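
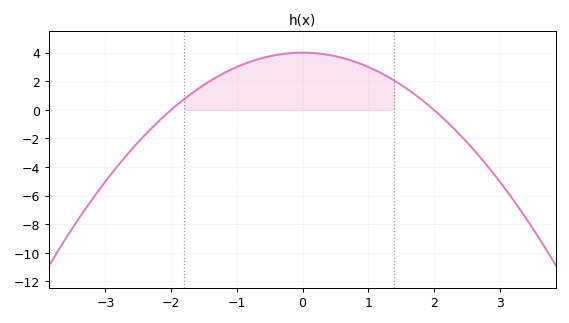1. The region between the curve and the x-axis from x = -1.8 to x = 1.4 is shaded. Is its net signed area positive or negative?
positive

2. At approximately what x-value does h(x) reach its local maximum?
0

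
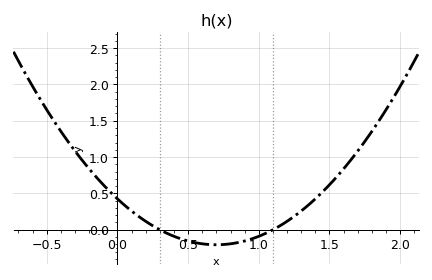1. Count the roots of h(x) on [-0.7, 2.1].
2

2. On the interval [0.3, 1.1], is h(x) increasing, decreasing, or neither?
neither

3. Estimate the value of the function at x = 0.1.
0.25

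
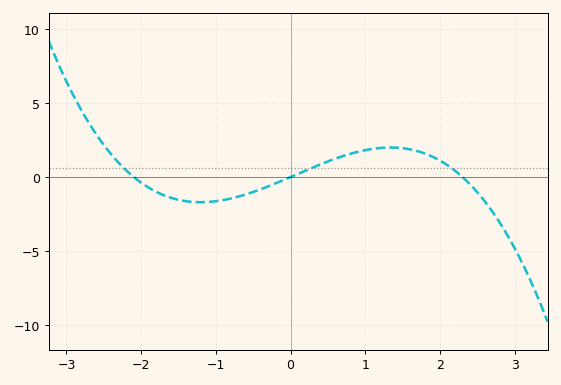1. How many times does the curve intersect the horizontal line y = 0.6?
3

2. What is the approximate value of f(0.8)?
1.5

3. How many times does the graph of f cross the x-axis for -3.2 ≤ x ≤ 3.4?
3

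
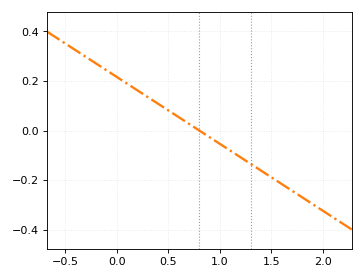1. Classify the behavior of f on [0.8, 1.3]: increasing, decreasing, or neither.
decreasing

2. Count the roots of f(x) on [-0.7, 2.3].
1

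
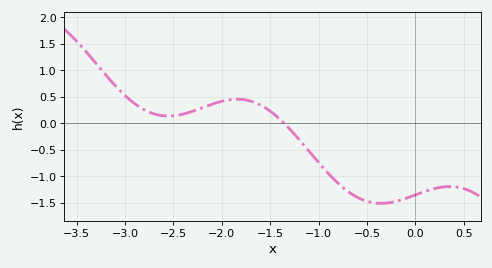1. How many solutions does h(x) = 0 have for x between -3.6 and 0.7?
1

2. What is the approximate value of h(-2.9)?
0.373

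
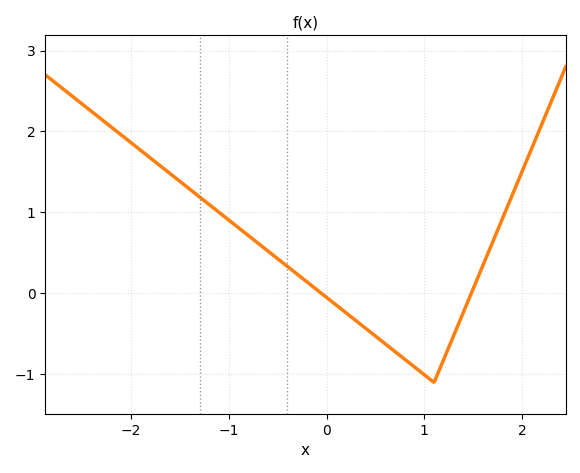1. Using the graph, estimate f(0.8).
-0.8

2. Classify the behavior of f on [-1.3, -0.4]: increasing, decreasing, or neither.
decreasing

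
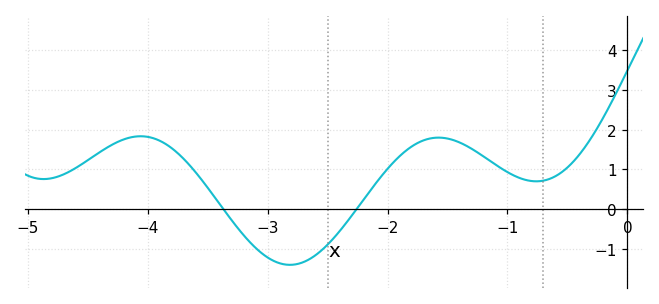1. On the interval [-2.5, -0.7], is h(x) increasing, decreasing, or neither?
neither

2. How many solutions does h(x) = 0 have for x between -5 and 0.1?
2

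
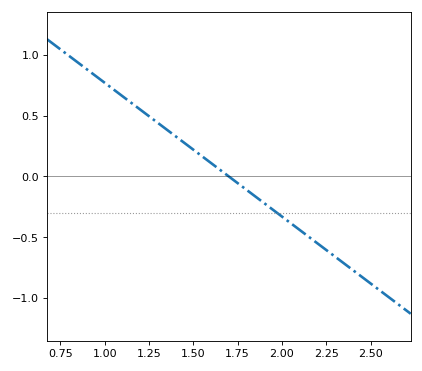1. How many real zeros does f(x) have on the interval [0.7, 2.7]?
1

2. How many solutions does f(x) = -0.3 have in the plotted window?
1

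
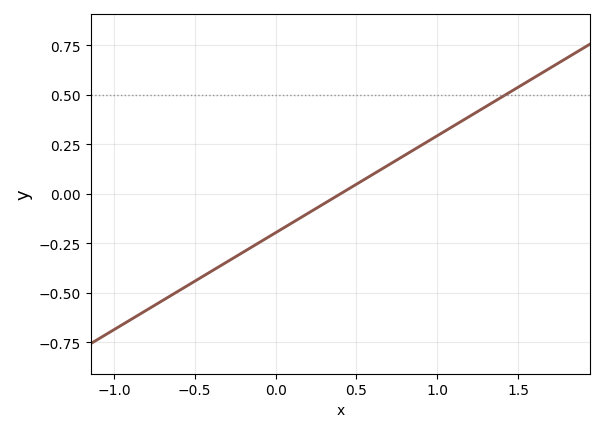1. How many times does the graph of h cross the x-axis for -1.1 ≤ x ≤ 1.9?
1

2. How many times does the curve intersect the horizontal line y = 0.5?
1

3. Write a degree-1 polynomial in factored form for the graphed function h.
y = 0.49(x - 0.4)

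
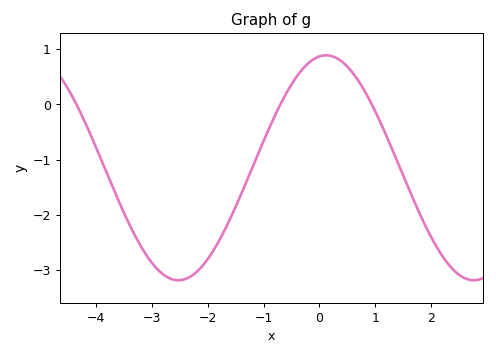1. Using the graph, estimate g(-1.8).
-2.5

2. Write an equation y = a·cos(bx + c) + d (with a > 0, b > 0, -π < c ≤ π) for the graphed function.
y = 2.04cos(1.2x - 0.14) - 1.15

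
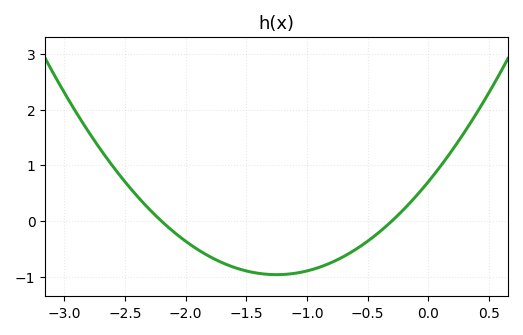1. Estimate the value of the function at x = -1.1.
-0.942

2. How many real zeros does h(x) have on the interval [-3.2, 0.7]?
2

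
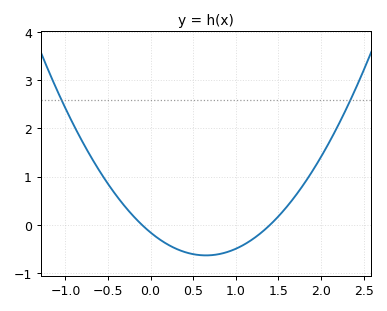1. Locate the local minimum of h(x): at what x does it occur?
0.6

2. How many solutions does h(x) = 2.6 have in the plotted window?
2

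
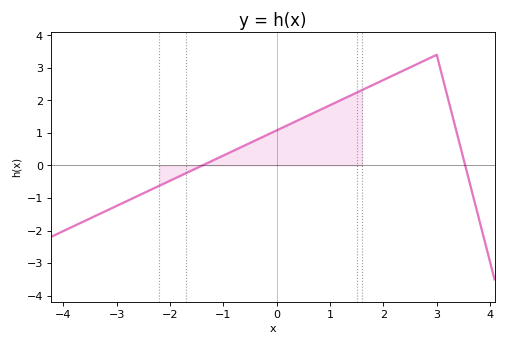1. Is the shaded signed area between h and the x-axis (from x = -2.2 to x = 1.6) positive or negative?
positive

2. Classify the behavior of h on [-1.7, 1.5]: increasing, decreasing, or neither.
increasing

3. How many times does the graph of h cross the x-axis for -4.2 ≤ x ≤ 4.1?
2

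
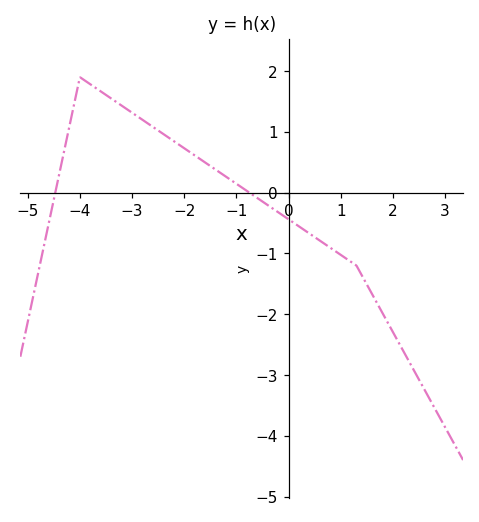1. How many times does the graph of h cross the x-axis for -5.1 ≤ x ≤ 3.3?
2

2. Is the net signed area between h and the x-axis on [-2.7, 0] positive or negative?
positive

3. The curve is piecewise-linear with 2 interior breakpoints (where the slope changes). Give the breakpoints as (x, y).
(-4, 1.9); (1.3, -1.2)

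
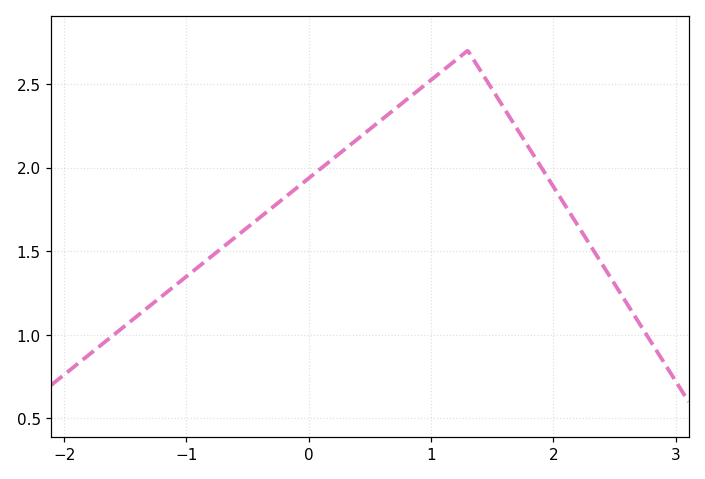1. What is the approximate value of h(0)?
1.95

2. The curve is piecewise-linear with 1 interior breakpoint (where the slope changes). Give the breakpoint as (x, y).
(1.3, 2.7)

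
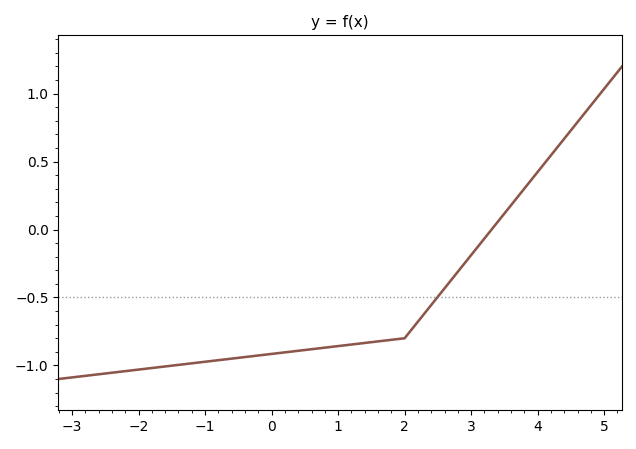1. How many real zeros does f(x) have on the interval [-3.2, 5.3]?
1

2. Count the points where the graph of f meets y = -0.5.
1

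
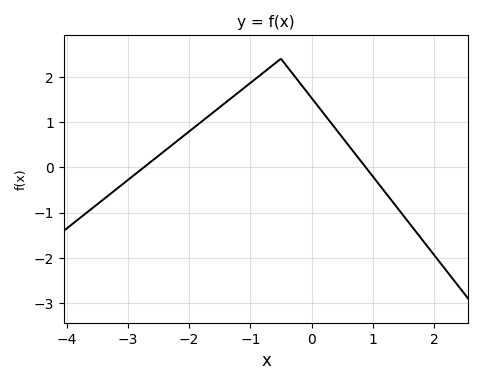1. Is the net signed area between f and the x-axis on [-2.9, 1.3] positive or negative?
positive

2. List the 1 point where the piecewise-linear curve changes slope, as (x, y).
(-0.5, 2.4)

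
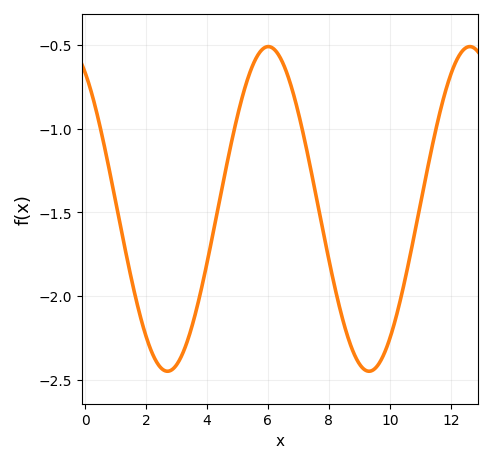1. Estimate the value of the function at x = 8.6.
-2.25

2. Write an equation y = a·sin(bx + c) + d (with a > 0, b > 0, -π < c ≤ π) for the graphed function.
y = 0.97sin(0.95x + 2.1) - 1.48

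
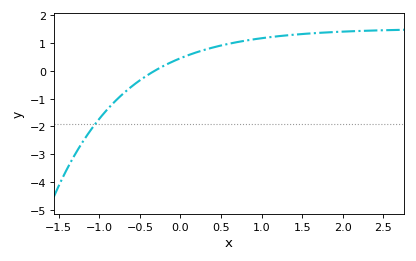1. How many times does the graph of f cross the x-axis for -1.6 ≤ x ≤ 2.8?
1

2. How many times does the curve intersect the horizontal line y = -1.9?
1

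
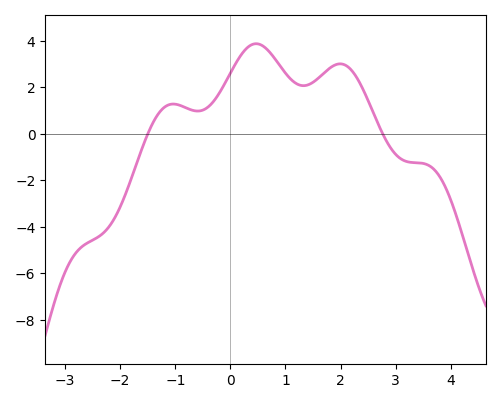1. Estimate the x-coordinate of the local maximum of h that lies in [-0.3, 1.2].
0.467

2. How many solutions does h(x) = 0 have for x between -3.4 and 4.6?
2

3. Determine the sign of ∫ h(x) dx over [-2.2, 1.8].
positive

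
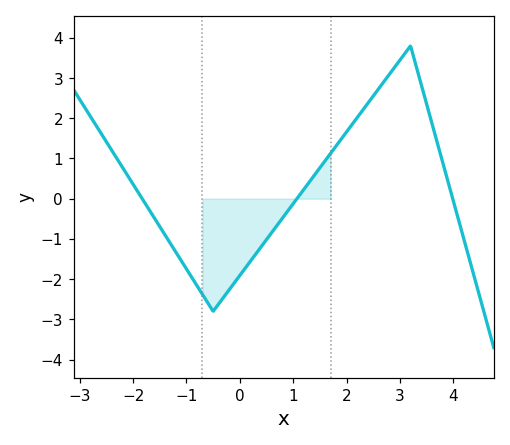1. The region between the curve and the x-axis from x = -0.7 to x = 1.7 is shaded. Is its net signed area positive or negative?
negative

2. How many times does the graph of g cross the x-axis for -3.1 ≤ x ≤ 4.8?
3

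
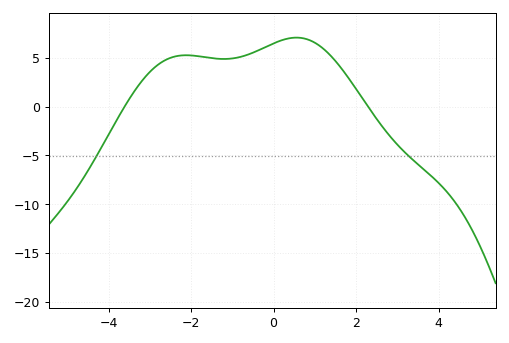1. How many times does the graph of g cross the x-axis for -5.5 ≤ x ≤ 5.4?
2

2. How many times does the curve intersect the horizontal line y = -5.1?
2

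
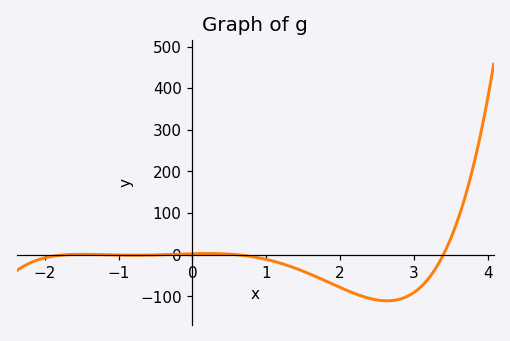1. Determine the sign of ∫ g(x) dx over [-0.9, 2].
negative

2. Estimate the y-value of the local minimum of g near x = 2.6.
-110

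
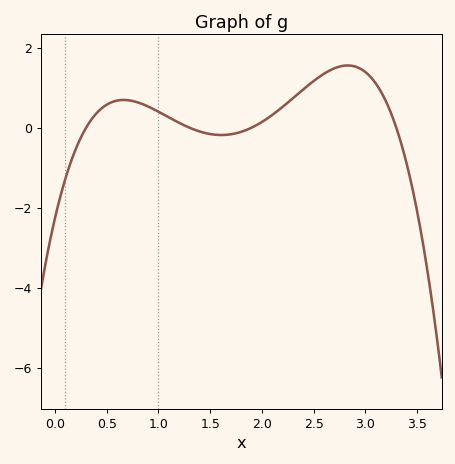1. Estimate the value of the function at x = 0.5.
0.577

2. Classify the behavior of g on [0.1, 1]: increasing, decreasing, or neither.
neither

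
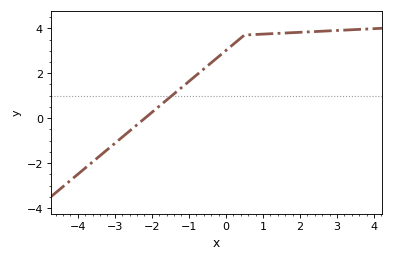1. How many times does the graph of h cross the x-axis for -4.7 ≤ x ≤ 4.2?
1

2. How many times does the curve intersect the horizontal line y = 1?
1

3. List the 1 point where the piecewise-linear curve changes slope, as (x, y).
(0.5, 3.7)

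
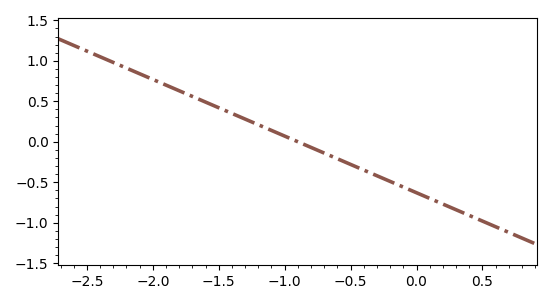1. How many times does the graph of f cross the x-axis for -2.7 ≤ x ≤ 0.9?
1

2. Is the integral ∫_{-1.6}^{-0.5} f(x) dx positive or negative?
positive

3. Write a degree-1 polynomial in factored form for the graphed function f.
y = -0.7(x + 0.9)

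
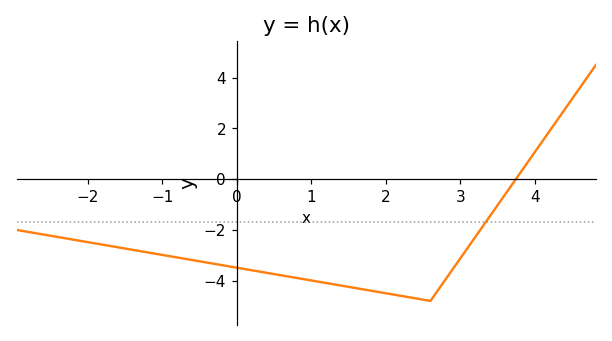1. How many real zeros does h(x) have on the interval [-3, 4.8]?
1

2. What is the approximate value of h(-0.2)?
-3.4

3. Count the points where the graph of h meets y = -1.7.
1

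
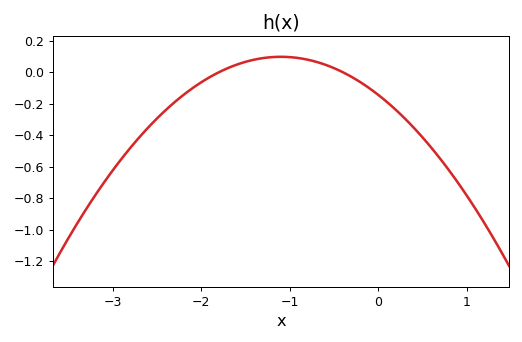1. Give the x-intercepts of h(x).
-1.8, -0.4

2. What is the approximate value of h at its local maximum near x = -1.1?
0.098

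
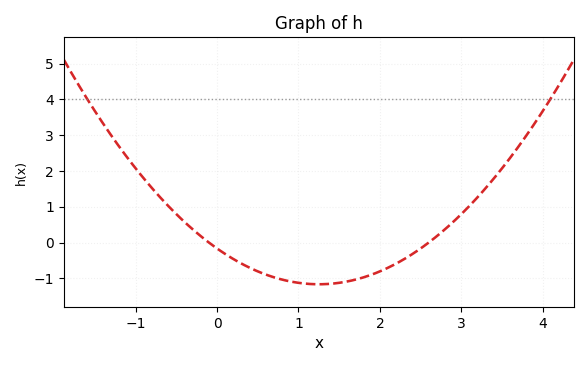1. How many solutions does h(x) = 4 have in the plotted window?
2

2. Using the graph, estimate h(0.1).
-0.32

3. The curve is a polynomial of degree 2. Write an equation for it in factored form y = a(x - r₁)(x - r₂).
y = 0.64(x + 0.1)(x - 2.6)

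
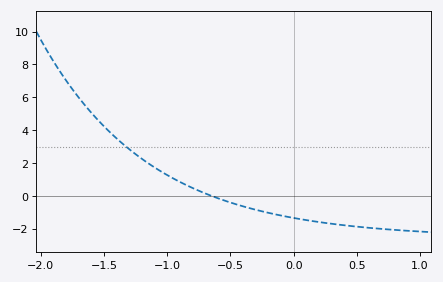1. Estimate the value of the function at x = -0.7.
0.2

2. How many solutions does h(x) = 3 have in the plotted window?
1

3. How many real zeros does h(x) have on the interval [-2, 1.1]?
1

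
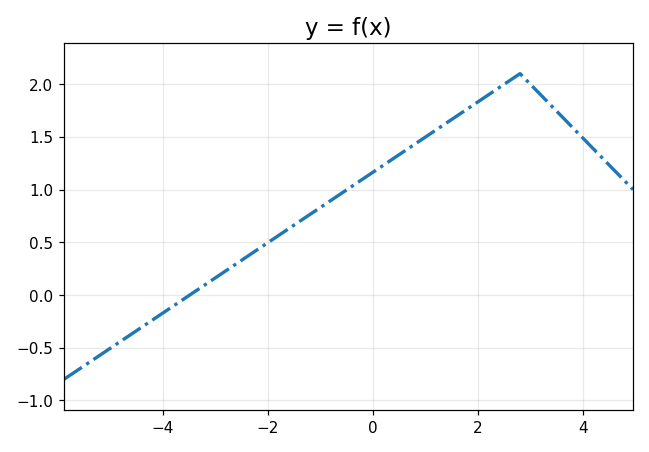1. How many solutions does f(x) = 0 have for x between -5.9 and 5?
1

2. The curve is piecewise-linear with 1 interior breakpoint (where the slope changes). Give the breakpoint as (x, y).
(2.8, 2.1)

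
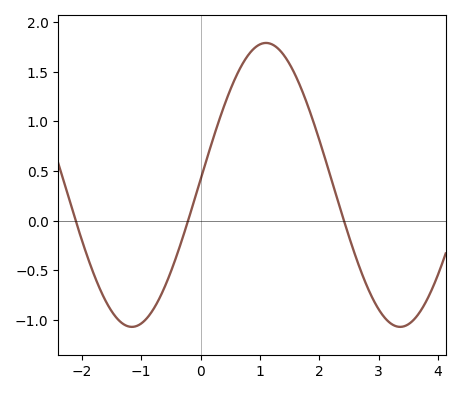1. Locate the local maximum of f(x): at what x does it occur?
1.1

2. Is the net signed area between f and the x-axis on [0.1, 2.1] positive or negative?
positive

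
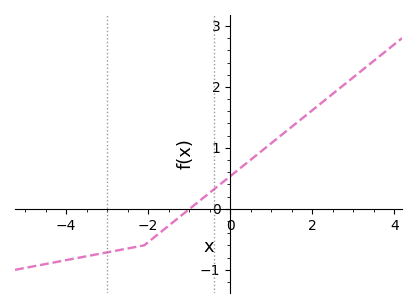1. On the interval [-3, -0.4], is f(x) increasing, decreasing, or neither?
increasing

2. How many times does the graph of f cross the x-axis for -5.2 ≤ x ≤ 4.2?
1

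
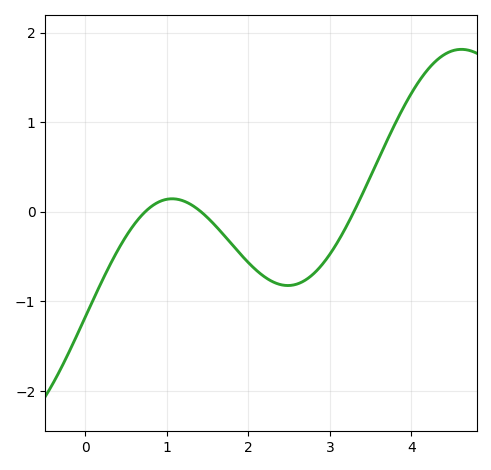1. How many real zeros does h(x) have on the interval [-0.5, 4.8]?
3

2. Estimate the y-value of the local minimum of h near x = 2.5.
-0.825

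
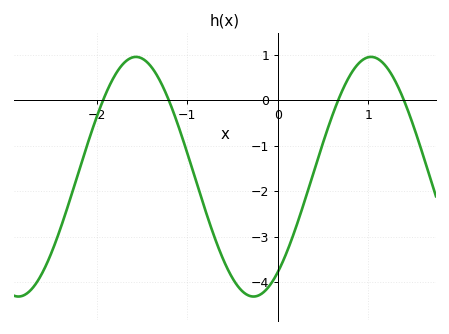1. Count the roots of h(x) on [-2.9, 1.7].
4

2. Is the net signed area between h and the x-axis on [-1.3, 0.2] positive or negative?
negative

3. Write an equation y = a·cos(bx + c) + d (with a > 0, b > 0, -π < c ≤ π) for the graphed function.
y = 2.63cos(2.4x - 2.5) - 1.68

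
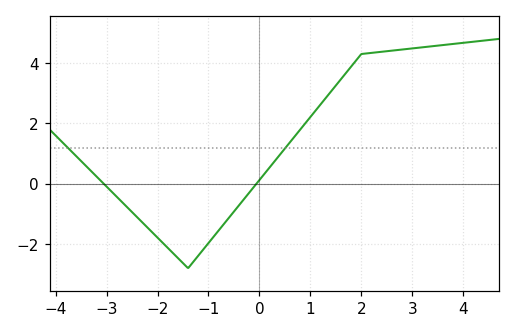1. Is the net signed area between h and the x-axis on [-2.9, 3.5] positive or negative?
positive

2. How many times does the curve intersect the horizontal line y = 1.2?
2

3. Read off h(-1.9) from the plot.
-1.95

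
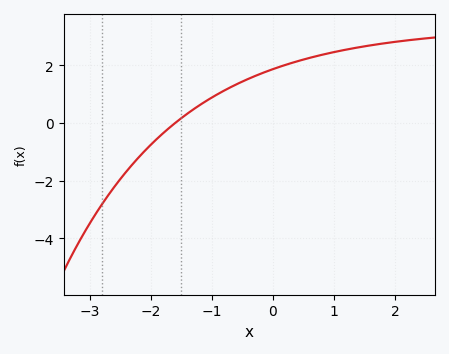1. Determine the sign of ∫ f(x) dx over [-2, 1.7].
positive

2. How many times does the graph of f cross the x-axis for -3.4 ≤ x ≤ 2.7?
1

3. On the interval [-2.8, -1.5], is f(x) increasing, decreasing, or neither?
increasing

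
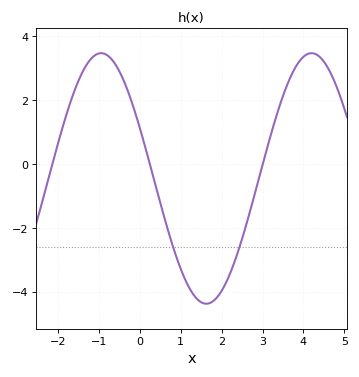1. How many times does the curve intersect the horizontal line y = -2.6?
2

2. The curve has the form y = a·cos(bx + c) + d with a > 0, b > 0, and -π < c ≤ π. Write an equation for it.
y = 3.92cos(1.2x + 1.2) - 0.45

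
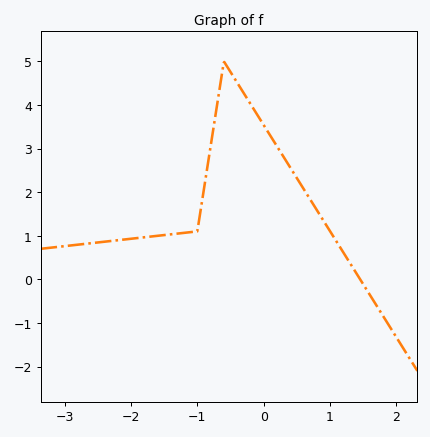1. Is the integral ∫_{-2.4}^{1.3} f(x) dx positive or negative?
positive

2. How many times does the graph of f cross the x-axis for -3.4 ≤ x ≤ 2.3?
1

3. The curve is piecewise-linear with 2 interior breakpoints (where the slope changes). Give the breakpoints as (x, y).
(-1, 1.1); (-0.6, 5)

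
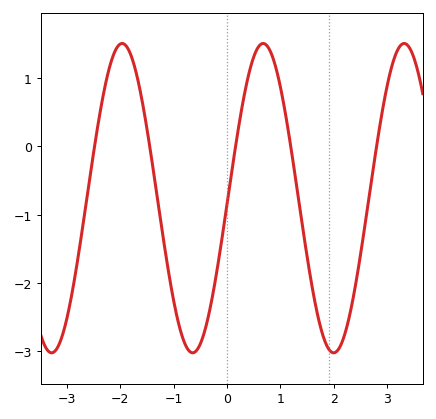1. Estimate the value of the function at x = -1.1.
-1.8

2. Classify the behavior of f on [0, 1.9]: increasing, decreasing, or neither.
neither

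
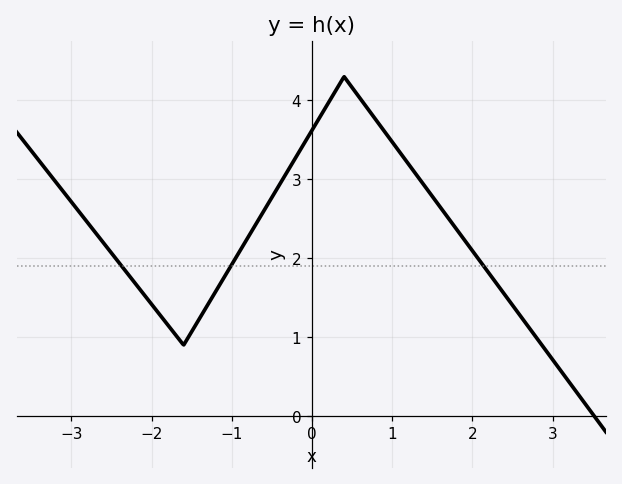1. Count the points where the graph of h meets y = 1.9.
3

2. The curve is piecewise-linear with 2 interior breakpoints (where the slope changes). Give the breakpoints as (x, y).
(-1.6, 0.9); (0.4, 4.3)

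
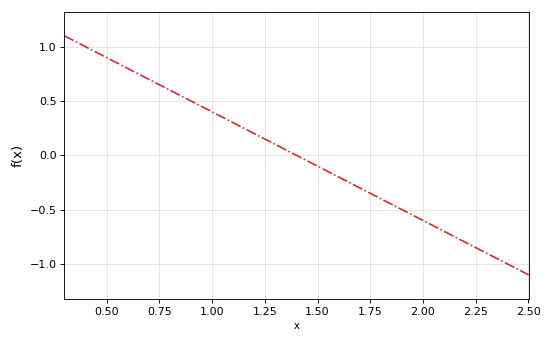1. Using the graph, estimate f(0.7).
0.7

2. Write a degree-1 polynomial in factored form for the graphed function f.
y = -1(x - 1.4)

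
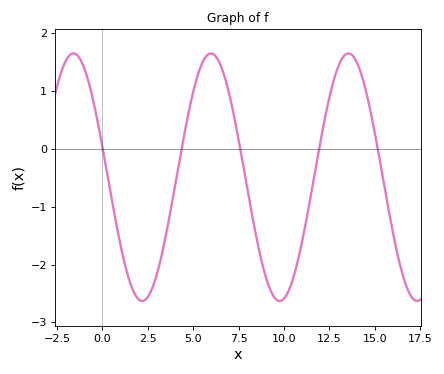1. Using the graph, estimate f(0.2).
-0.3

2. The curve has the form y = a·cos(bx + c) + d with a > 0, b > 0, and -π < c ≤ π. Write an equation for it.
y = 2.14cos(0.83x + 1.3) - 0.49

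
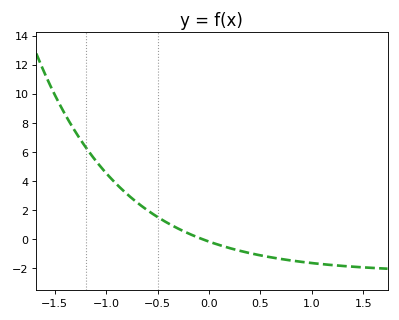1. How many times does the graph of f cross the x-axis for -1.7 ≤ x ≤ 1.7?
1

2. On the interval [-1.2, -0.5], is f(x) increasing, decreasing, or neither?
decreasing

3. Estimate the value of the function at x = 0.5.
-1.12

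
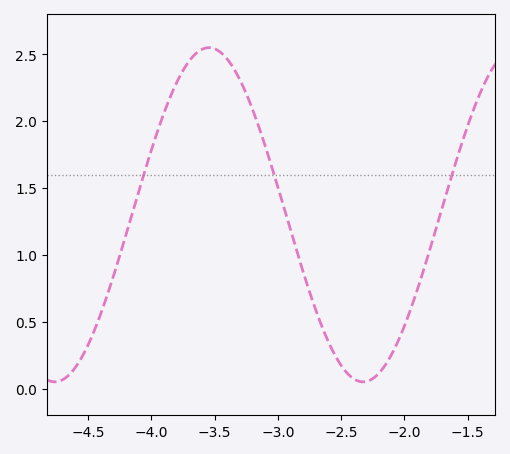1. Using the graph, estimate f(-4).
1.8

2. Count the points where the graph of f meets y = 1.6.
3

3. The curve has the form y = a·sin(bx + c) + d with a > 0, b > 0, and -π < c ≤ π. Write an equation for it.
y = 1.25sin(2.6x - 1.9) + 1.3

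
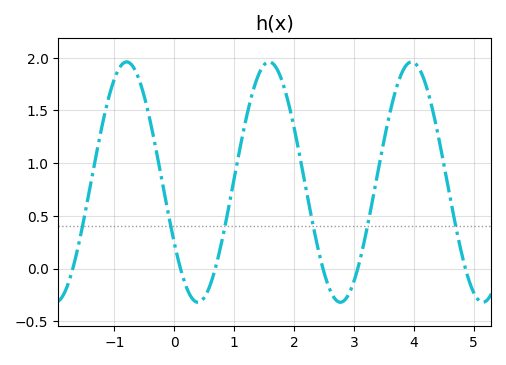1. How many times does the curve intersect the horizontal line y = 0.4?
6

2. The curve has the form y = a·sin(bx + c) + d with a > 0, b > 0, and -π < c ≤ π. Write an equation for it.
y = 1.14sin(2.6x - 2.6) + 0.82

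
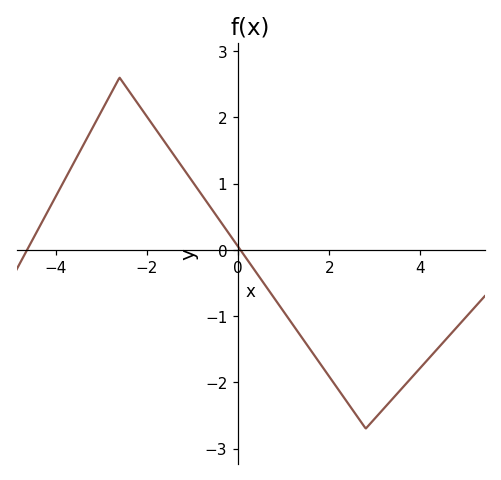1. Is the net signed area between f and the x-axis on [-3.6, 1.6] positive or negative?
positive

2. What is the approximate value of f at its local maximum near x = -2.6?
2.6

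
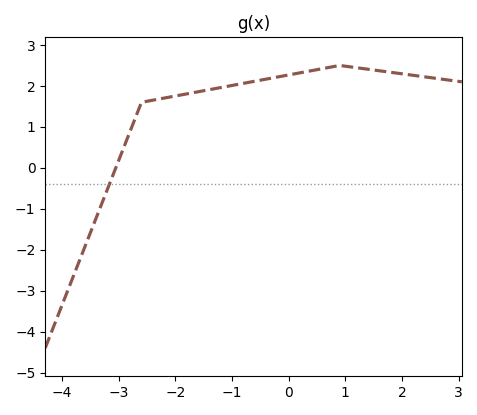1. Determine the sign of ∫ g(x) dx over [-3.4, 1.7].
positive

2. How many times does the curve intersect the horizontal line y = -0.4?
1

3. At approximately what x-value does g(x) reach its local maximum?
0.901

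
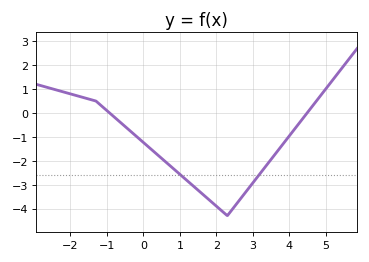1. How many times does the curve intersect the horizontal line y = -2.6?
2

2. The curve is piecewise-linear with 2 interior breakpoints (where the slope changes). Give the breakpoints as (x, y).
(-1.3, 0.5); (2.3, -4.3)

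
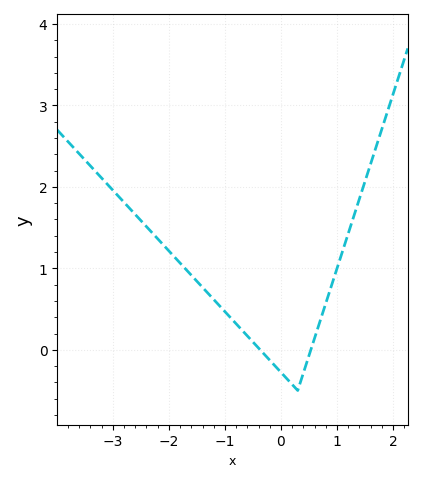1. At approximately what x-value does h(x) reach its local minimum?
0.3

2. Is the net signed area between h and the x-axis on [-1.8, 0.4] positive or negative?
positive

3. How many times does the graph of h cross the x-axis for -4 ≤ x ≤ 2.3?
2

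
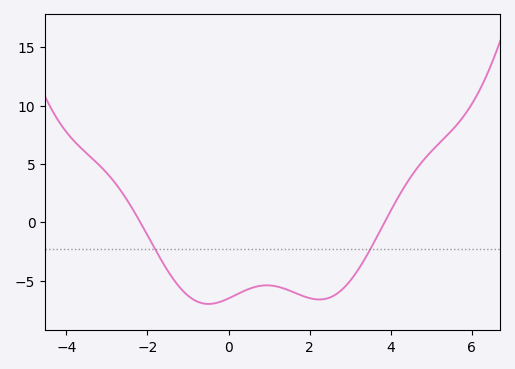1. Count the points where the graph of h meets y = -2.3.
2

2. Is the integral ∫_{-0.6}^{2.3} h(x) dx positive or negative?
negative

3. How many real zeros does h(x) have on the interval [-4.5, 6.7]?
2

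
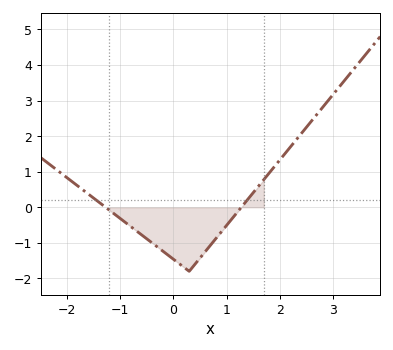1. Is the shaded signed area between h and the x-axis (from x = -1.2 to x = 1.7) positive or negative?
negative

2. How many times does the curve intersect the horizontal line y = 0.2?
2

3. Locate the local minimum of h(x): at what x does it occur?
0.3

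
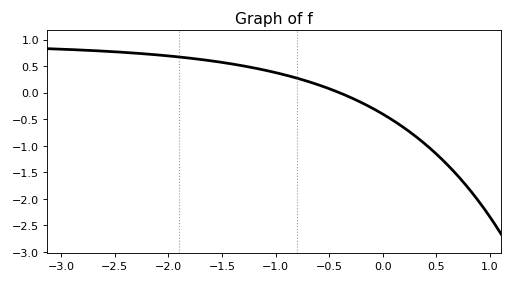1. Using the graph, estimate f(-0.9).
0.35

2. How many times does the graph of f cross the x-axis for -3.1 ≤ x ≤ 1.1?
1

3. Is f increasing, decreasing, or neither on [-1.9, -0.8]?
decreasing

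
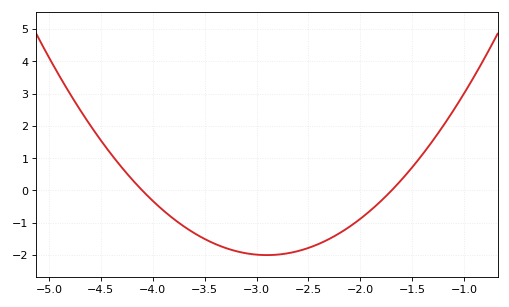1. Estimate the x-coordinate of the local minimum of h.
-2.9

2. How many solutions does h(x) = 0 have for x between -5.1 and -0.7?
2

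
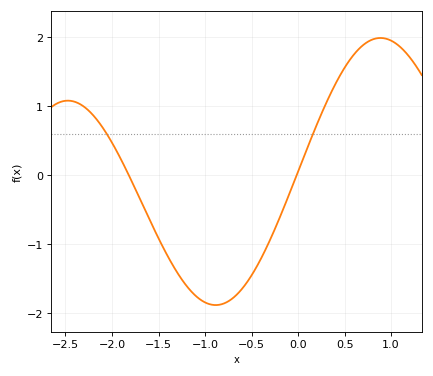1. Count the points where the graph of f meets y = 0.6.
2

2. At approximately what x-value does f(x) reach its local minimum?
-0.886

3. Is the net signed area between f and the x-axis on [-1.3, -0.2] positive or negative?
negative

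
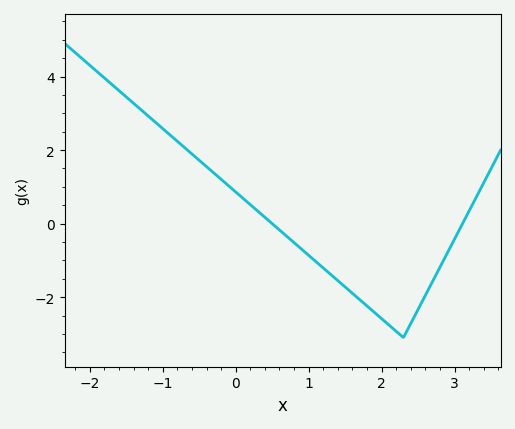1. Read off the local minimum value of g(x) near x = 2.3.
-3.1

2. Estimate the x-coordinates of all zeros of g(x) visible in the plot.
0.5, 3.11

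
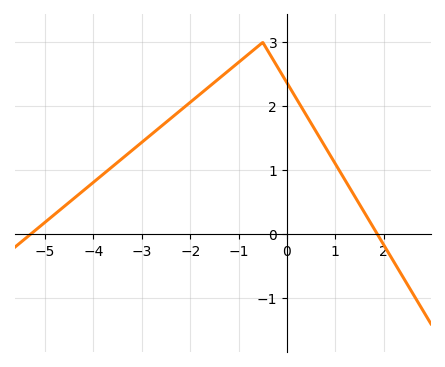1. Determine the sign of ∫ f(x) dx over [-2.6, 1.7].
positive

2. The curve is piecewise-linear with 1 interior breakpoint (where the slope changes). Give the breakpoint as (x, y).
(-0.5, 3)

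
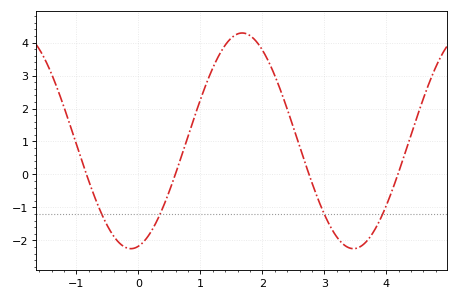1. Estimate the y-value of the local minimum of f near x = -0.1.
-2.25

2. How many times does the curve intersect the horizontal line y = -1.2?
4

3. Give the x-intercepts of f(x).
-0.836, 0.596, 2.75, 4.19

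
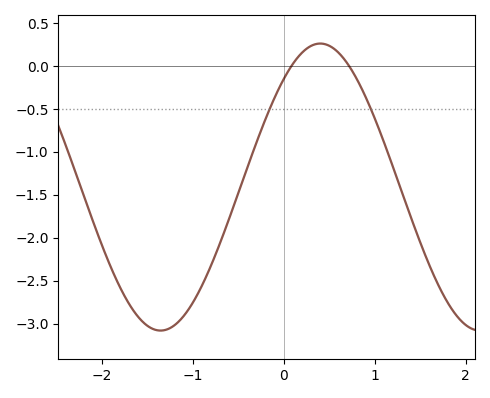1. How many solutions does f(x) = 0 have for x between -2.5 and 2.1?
2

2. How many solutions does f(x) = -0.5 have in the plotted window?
2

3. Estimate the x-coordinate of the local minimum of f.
-1.4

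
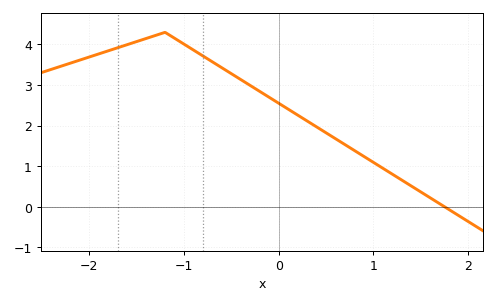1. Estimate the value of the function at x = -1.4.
4.15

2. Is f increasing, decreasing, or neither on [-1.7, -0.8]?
neither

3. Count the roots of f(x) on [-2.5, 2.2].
1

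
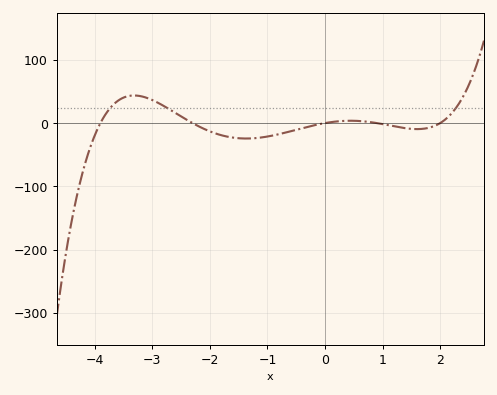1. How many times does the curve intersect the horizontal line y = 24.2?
3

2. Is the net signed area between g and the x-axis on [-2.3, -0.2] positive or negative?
negative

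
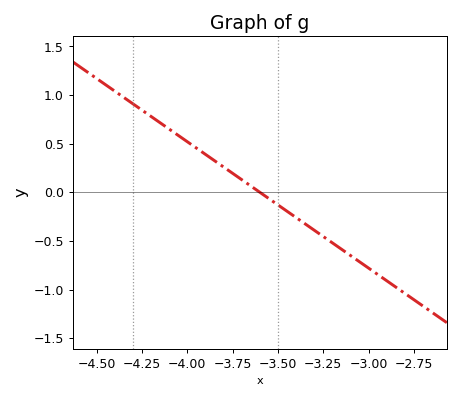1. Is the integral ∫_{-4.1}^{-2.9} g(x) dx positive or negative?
negative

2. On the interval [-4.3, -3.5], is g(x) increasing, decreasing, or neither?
decreasing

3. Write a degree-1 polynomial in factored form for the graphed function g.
y = -1.3(x + 3.6)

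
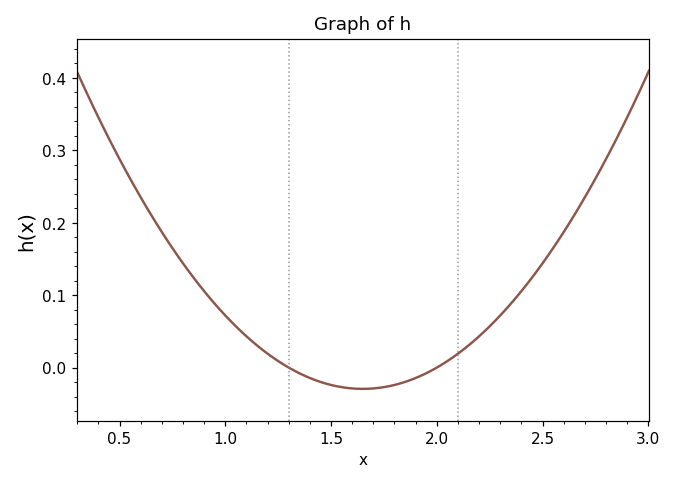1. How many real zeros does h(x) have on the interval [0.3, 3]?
2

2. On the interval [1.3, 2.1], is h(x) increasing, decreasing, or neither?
neither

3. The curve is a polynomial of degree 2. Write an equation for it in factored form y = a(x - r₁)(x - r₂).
y = 0.24(x - 1.3)(x - 2)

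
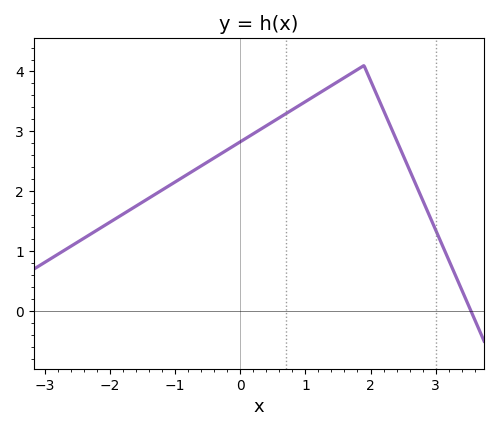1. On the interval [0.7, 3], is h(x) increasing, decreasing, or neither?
neither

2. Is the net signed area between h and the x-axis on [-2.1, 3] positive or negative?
positive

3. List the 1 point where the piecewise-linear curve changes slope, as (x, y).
(1.9, 4.1)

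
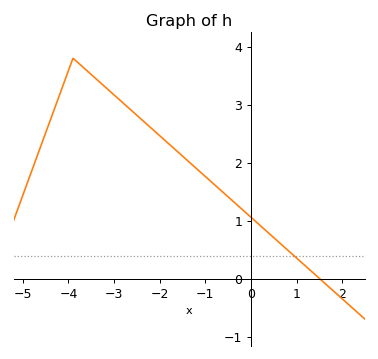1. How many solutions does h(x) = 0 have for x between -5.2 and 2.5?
1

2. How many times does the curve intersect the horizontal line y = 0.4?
1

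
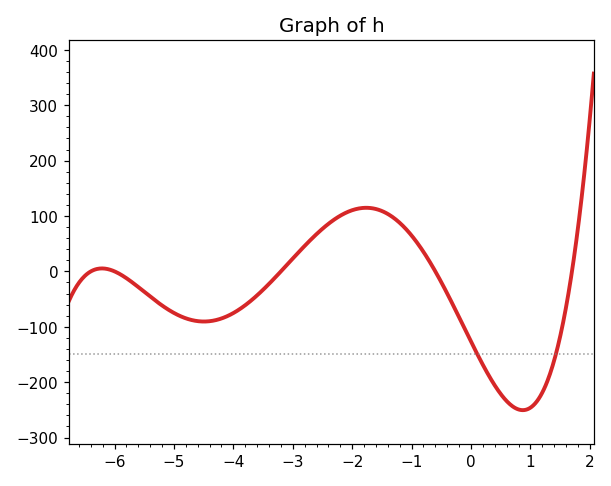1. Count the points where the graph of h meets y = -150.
2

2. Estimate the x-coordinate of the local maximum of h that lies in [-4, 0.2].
-1.8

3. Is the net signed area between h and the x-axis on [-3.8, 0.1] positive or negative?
positive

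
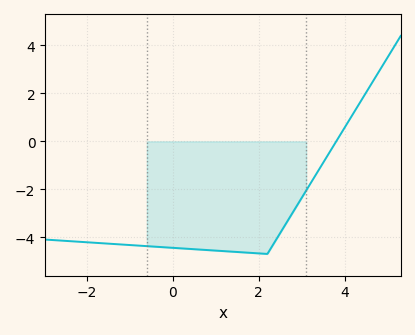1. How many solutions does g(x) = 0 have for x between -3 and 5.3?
1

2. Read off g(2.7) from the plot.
-3.2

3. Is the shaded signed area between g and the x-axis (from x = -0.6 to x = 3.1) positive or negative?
negative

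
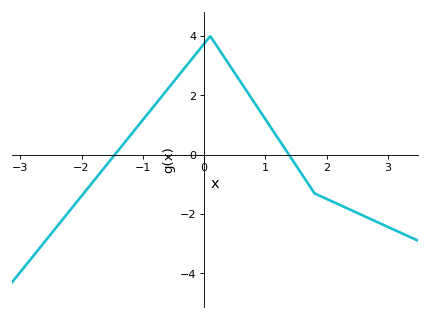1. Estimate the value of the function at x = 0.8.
1.8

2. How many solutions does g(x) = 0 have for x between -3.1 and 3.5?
2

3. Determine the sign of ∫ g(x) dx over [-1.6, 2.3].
positive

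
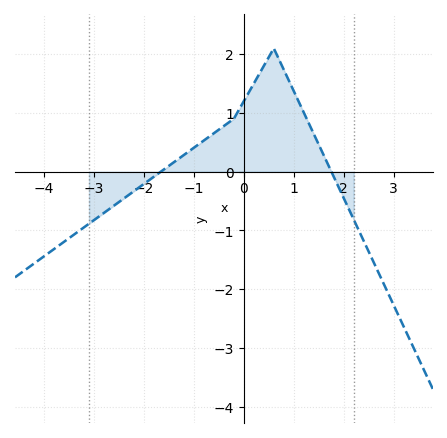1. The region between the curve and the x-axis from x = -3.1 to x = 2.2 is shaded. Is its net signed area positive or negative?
positive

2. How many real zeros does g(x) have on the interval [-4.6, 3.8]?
2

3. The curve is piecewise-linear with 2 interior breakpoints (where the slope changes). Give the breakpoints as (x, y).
(-0.2, 0.9); (0.6, 2.1)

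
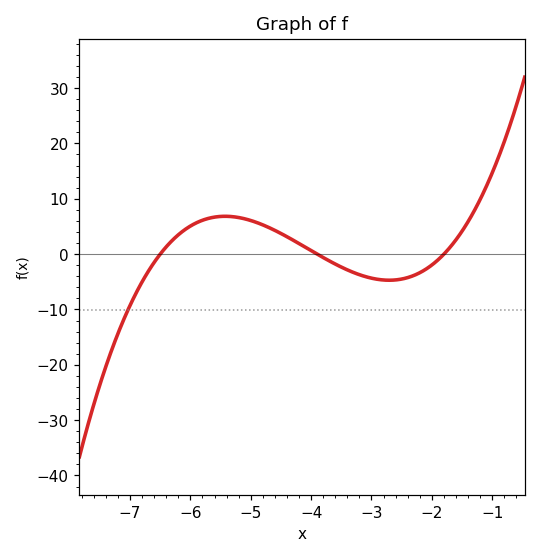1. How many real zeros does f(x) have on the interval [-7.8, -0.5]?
3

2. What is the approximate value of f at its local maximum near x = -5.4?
6.83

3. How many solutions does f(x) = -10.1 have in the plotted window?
1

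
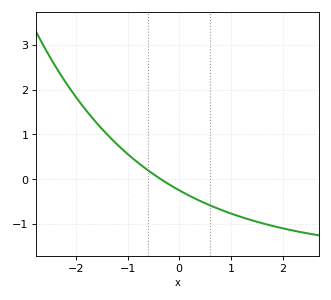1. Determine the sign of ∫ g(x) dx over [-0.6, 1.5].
negative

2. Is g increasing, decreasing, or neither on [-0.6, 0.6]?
decreasing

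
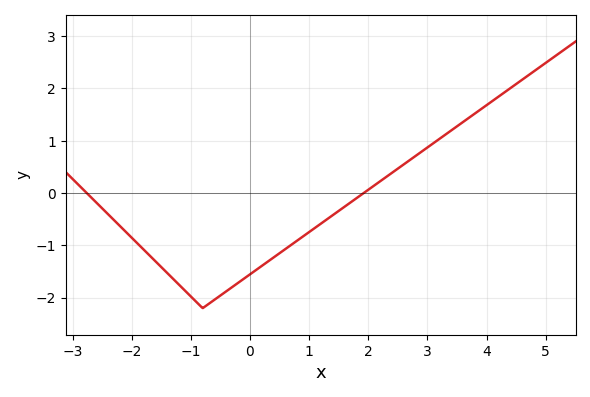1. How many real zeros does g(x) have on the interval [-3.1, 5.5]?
2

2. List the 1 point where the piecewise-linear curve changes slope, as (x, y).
(-0.8, -2.2)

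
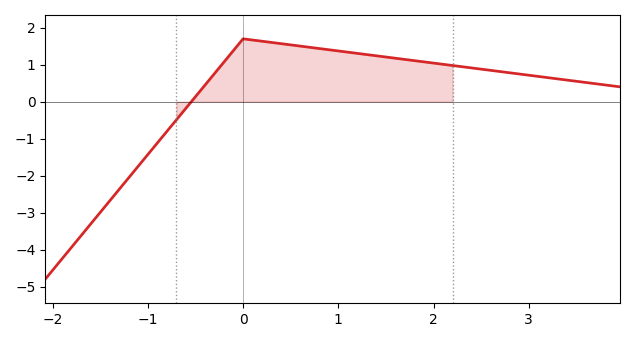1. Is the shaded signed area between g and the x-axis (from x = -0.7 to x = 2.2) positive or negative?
positive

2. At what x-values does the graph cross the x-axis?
-0.543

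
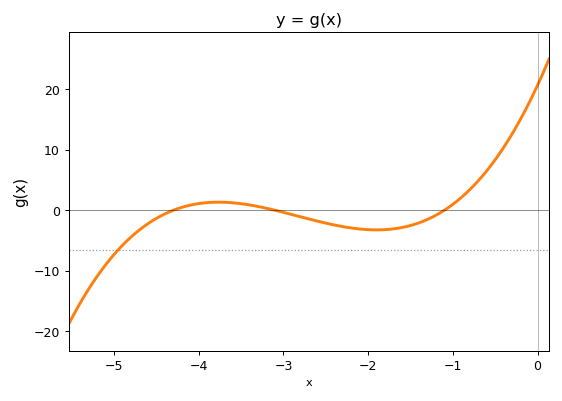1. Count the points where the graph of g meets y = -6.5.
1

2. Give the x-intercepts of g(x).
-4.3, -3.1, -1.1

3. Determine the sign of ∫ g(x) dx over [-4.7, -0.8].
negative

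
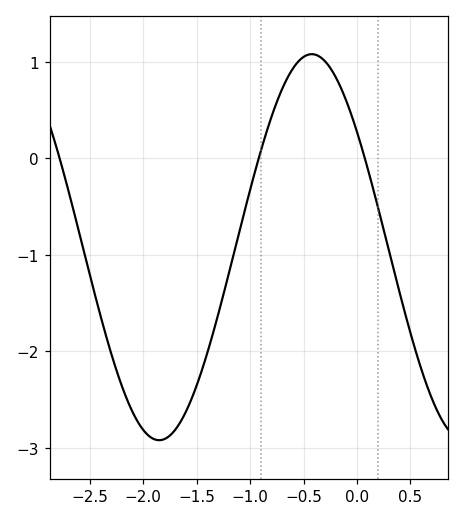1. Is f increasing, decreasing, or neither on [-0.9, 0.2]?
neither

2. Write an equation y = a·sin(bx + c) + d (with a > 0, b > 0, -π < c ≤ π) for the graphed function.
y = 2sin(2.2x + 2.5) - 0.92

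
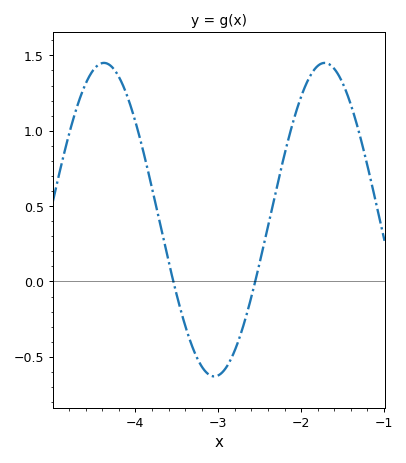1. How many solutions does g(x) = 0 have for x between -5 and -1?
2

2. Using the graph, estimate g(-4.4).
1.45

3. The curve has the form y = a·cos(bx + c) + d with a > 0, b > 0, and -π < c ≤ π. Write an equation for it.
y = 1.04cos(2.36x - 2.23) + 0.41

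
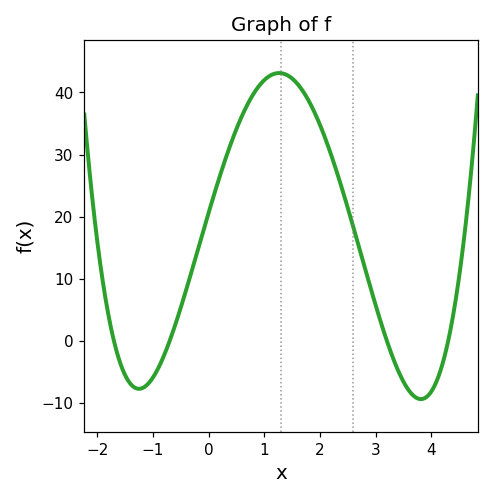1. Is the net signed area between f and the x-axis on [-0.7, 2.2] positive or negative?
positive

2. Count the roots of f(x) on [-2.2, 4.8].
4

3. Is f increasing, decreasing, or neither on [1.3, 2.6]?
decreasing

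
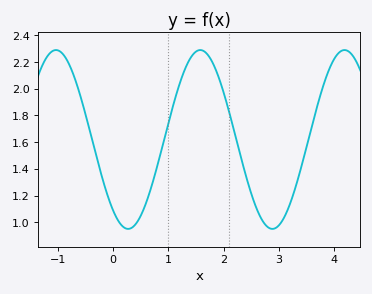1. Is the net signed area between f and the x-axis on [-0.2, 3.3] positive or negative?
positive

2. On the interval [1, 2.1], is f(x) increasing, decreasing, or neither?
neither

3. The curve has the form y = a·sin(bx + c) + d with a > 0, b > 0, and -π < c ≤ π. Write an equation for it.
y = 0.67sin(2.41x - 2.23) + 1.62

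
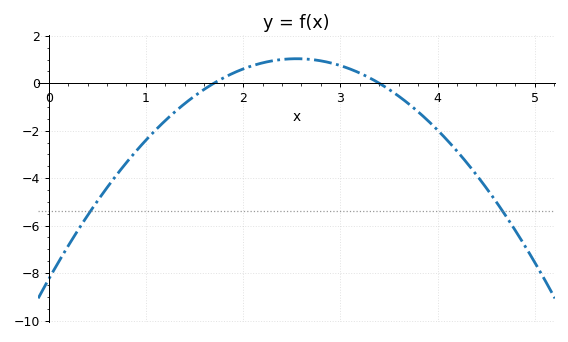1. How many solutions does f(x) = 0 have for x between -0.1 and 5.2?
2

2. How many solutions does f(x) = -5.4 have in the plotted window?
2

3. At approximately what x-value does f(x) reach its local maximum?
2.55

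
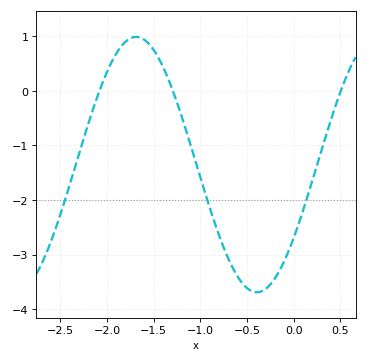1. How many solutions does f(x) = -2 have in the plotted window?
3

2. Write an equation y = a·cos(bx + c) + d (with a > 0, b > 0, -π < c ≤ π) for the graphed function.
y = 2.34cos(2.4x - 2.2) - 1.35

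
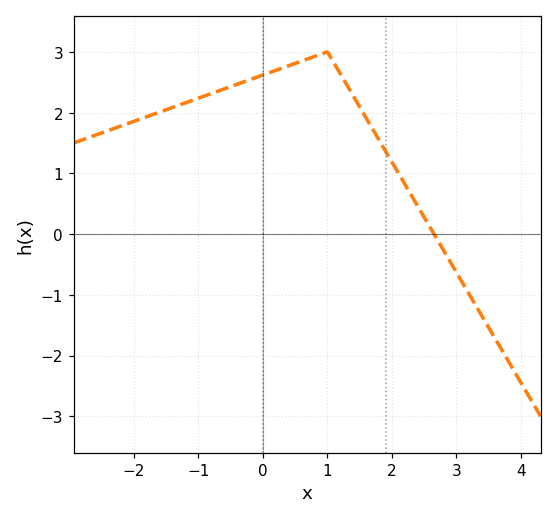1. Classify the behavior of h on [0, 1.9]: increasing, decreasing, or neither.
neither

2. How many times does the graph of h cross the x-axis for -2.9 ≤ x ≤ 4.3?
1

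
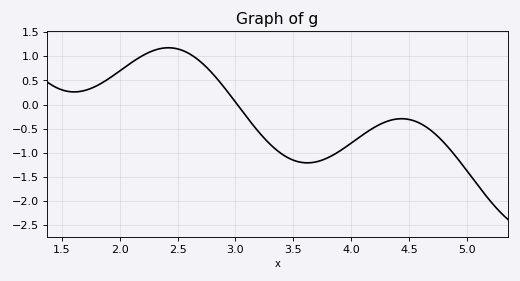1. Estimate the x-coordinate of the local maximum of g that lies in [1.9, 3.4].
2.4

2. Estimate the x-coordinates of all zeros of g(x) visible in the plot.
3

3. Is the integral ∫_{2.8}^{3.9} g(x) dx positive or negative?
negative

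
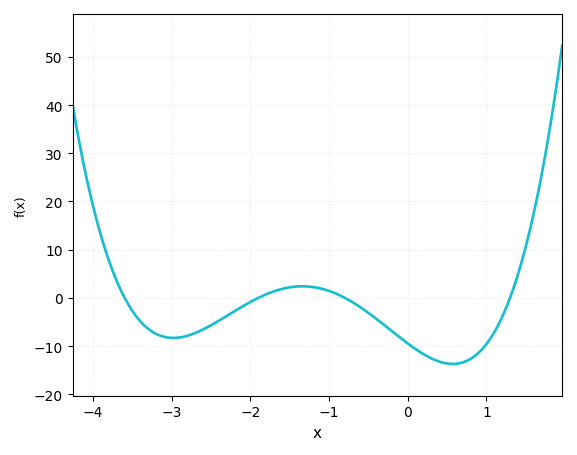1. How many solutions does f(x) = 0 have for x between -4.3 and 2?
4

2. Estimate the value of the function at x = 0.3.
-13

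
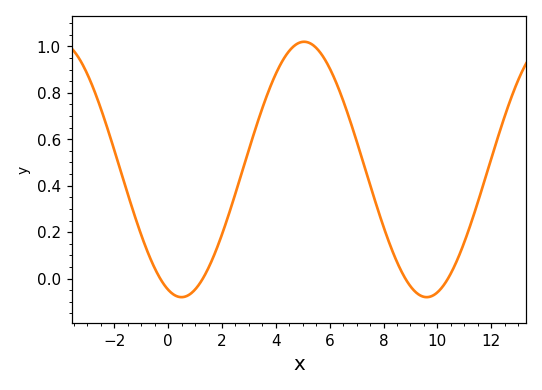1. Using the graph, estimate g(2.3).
0.3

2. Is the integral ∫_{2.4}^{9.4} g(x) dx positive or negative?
positive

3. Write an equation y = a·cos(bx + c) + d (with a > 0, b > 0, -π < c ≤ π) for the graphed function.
y = 0.55cos(0.69x + 2.8) + 0.47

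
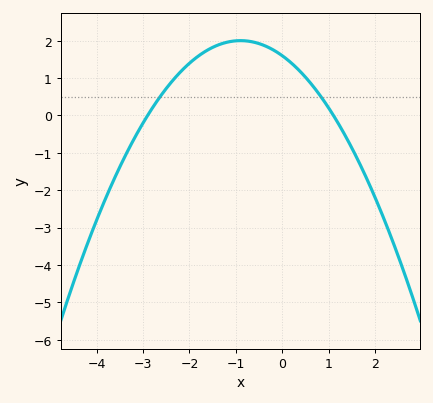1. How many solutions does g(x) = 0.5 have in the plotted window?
2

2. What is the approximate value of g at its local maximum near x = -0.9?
2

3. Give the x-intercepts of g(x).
-2.8, 1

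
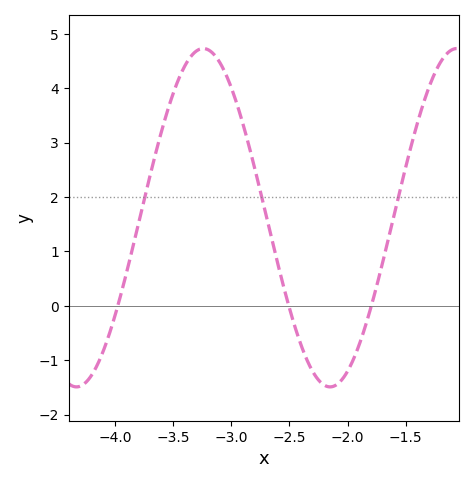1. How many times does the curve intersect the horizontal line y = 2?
3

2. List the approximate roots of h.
-4, -2.5, -1.8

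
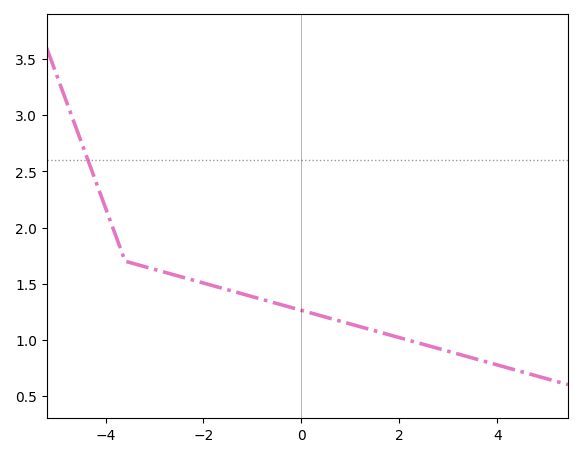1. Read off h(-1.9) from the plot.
1.49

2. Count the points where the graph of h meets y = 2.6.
1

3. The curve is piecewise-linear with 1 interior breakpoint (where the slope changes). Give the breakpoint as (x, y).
(-3.6, 1.7)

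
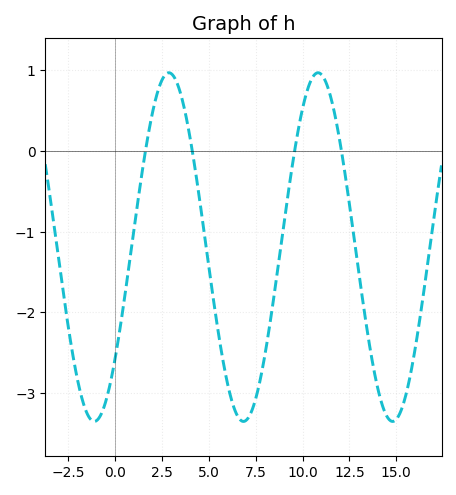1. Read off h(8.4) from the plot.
-1.92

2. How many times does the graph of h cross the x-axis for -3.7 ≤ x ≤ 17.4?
4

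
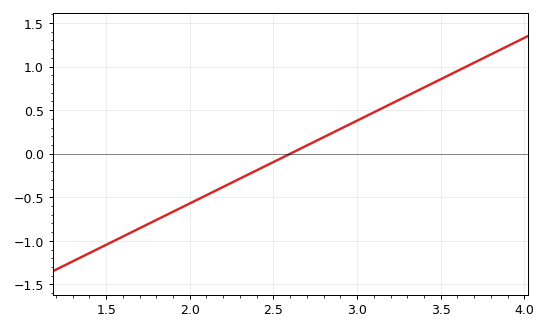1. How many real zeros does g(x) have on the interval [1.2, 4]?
1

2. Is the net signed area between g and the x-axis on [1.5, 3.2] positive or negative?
negative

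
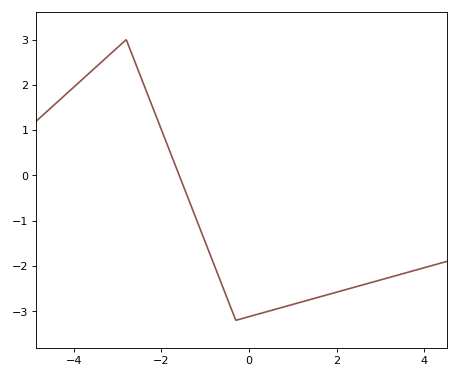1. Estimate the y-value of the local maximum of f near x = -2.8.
3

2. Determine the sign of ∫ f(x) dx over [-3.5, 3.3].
negative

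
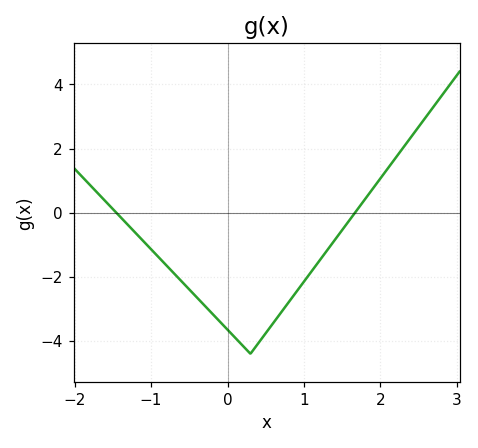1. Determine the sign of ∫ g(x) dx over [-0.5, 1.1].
negative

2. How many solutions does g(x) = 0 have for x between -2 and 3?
2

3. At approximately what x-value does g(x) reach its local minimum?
0.299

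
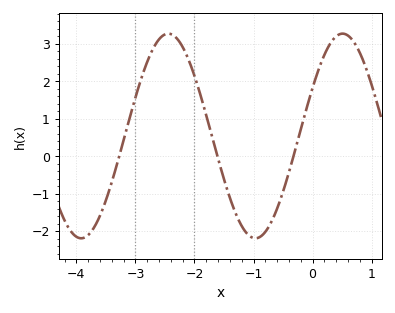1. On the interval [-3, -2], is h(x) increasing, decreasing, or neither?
neither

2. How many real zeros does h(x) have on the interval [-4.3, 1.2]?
3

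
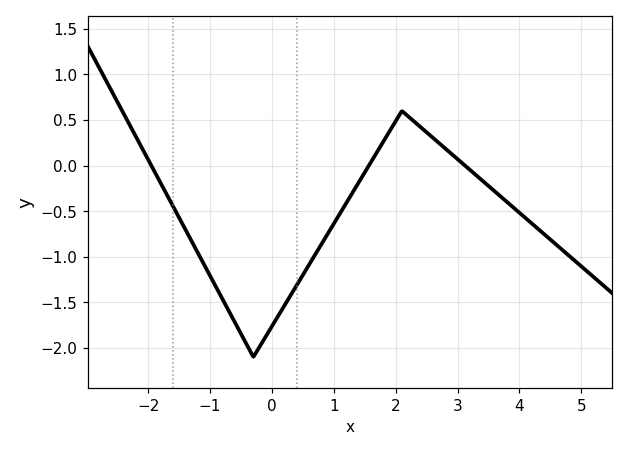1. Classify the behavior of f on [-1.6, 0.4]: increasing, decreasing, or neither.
neither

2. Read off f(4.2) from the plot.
-0.635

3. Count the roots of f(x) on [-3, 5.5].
3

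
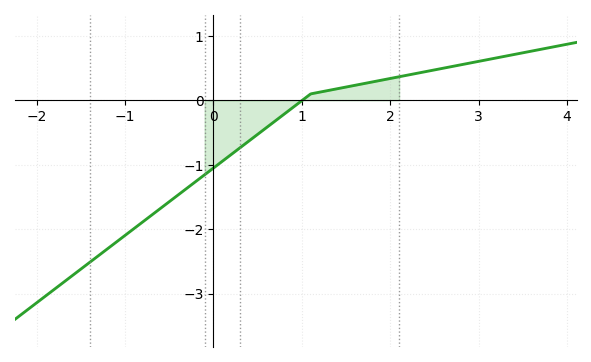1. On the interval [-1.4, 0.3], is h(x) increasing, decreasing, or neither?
increasing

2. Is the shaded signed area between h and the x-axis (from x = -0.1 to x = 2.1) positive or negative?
negative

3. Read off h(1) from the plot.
-0.005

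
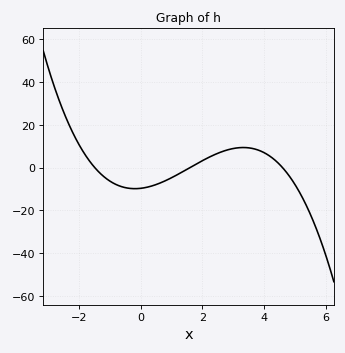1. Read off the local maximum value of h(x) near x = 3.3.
9.34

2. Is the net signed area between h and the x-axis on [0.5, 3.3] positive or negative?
positive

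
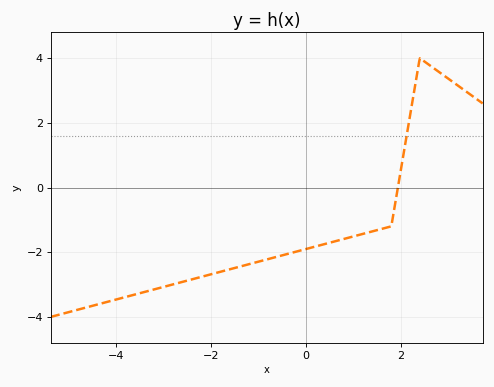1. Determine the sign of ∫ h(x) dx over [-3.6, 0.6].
negative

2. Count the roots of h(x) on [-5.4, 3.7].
1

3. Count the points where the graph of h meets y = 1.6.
1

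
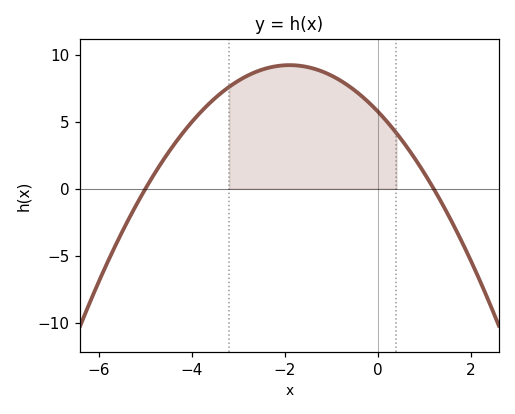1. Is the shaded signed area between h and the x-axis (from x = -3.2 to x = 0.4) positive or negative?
positive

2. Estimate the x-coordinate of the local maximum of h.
-2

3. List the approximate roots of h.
-5, 1.2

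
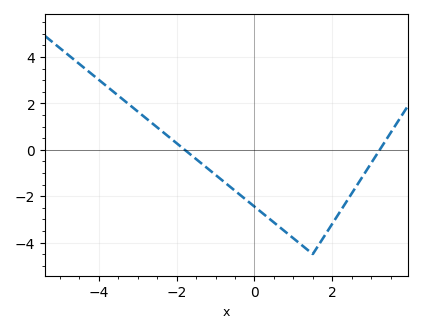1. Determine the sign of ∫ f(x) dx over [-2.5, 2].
negative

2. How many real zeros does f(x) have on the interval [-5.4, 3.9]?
2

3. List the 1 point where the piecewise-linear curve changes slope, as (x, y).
(1.5, -4.5)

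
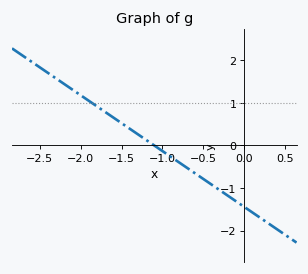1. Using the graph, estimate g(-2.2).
1.44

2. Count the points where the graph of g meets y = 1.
1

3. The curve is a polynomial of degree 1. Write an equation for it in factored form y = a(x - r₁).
y = -1.31(x + 1.1)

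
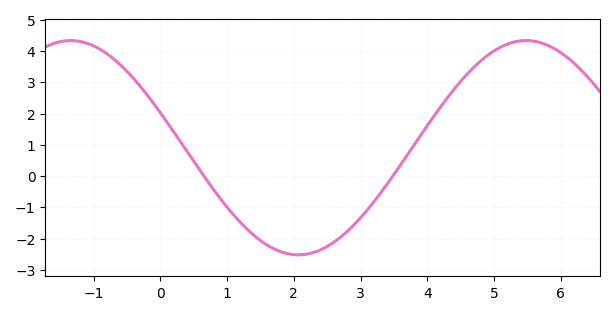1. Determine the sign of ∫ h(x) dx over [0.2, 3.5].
negative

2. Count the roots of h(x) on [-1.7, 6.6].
2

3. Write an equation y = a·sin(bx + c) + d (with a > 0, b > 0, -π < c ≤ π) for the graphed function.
y = 3.43sin(0.92x + 2.8) + 0.91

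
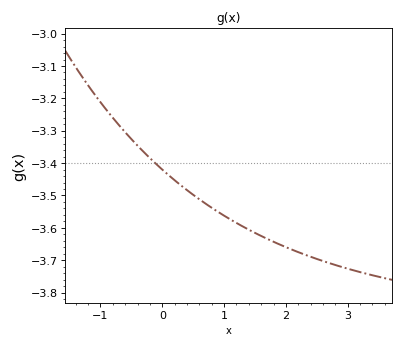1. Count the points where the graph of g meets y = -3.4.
1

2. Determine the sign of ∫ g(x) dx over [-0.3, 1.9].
negative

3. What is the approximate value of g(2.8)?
-3.71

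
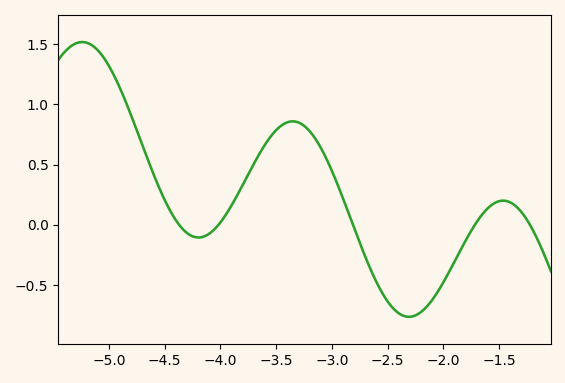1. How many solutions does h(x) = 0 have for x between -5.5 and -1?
5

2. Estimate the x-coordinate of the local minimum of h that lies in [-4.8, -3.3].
-4.2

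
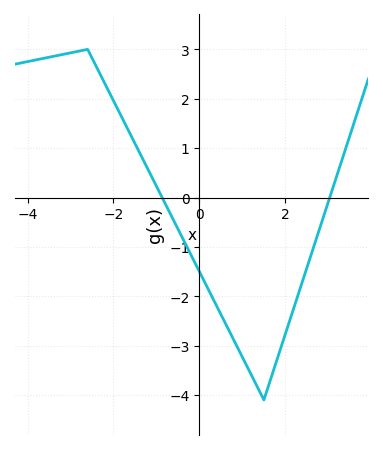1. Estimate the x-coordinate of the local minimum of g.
1.6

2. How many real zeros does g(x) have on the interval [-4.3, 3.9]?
2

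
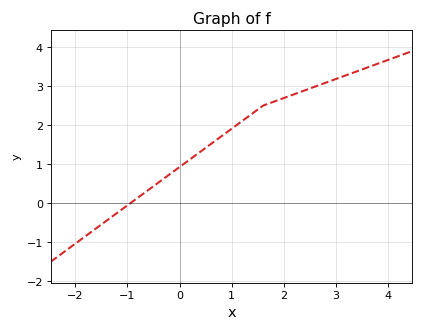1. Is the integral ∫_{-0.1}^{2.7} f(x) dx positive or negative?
positive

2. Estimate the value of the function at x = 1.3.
2.2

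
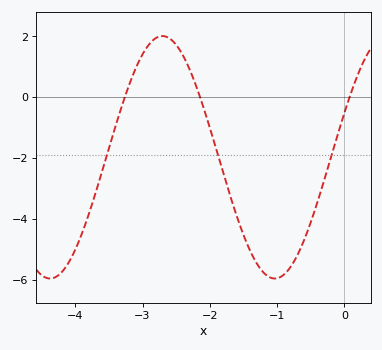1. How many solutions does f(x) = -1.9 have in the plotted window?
3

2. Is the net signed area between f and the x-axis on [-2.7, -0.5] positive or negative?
negative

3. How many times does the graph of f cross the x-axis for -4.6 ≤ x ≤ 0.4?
3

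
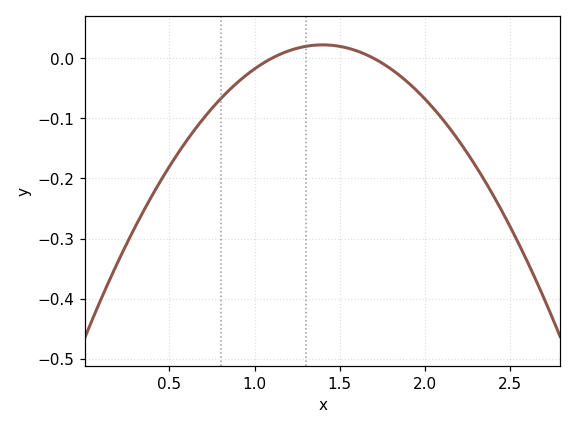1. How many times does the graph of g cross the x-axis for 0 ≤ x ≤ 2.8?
2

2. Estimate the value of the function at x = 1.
-0.018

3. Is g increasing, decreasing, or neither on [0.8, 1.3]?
increasing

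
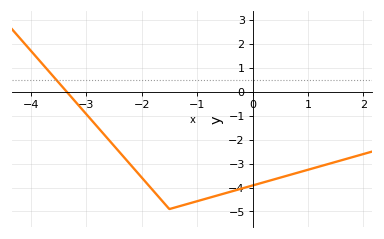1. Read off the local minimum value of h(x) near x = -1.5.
-4.9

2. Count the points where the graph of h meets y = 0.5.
1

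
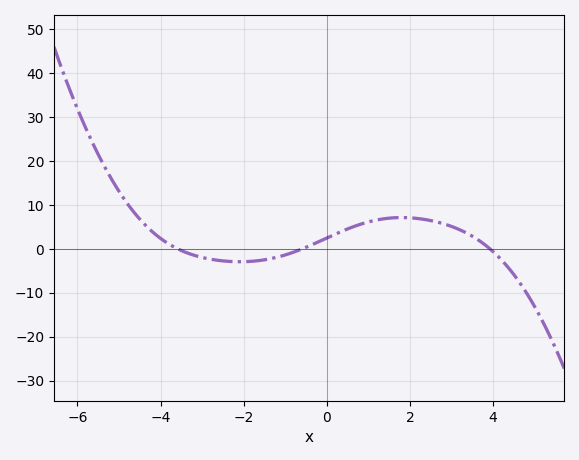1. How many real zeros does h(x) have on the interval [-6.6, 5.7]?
3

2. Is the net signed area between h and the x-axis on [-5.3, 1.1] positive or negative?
positive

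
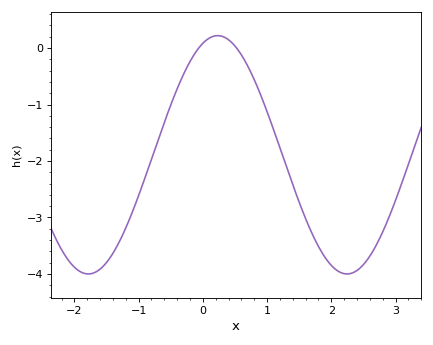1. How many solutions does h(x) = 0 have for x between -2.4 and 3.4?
2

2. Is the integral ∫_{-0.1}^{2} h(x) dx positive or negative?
negative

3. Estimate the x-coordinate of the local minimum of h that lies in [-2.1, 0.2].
-1.8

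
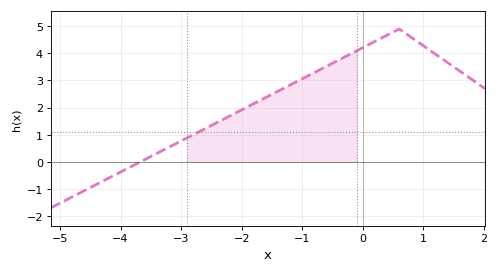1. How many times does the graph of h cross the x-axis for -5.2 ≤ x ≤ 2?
1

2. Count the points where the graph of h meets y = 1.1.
1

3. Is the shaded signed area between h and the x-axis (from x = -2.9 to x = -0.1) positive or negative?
positive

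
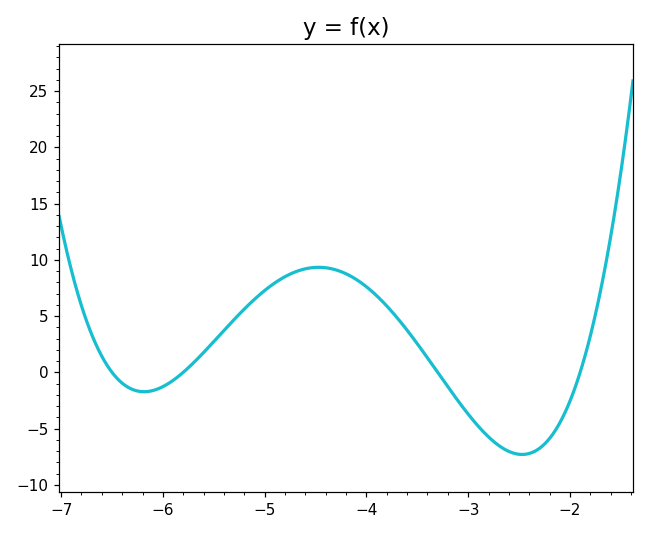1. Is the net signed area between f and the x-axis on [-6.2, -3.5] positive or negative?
positive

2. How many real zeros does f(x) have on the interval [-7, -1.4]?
4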